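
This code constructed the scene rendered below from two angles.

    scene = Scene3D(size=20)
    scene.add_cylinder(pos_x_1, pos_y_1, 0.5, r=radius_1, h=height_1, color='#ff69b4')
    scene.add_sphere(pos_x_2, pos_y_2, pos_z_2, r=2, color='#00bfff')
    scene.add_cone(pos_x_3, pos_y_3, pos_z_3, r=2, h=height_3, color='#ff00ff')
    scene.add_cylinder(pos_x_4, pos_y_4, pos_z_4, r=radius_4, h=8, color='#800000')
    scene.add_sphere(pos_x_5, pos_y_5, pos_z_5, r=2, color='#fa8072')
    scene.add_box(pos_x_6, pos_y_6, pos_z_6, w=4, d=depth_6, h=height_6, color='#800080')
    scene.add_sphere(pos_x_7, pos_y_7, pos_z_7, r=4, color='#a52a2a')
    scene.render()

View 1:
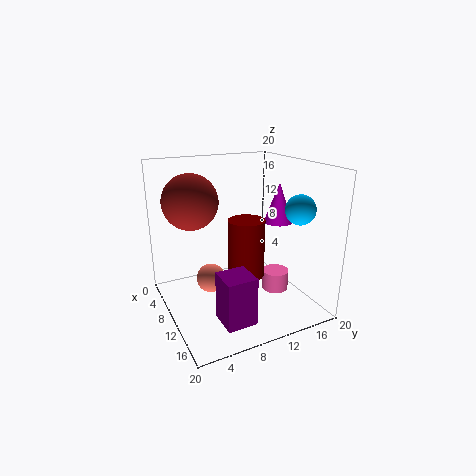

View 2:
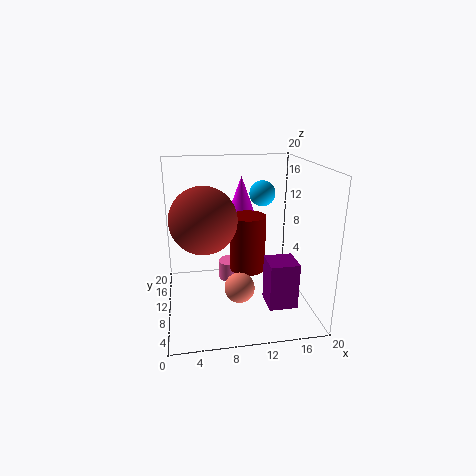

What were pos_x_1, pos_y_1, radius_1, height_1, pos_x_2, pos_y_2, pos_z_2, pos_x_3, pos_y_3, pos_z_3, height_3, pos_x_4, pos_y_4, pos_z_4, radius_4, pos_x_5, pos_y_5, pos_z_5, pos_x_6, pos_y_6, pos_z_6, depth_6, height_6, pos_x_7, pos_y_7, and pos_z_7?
pos_x_1 = 10, pos_y_1 = 16.5, radius_1 = 2, height_1 = 3, pos_x_2 = 15, pos_y_2 = 16.5, pos_z_2 = 14.5, pos_x_3 = 11.5, pos_y_3 = 15.5, pos_z_3 = 12, height_3 = 5.5, pos_x_4 = 11.5, pos_y_4 = 10.5, pos_z_4 = 5, radius_4 = 2.5, pos_x_5 = 9.5, pos_y_5 = 6, pos_z_5 = 4.5, pos_x_6 = 13.5, pos_y_6 = 5, pos_z_6 = 1, depth_6 = 4, height_6 = 6.5, pos_x_7 = 5, pos_y_7 = 5, pos_z_7 = 14.5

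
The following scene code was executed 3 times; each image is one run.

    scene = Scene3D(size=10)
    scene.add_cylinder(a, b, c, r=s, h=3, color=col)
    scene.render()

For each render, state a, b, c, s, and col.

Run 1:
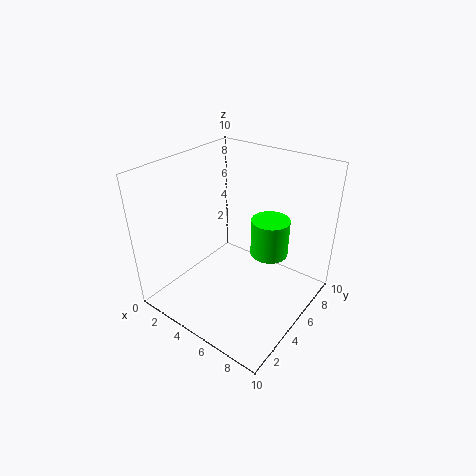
a = 5.5; b = 8.5; c = 2; s = 1.5; col = 'lime'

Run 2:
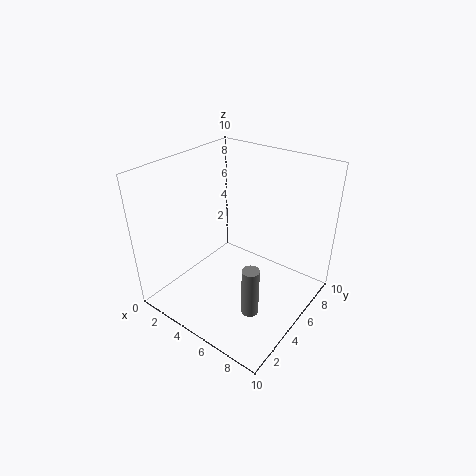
a = 8.5; b = 1.5; c = 3; s = 0.5; col = 'gray'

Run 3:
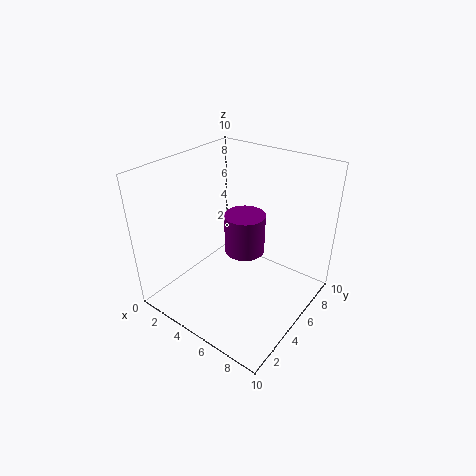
a = 4.5; b = 6.5; c = 3; s = 1.5; col = 'purple'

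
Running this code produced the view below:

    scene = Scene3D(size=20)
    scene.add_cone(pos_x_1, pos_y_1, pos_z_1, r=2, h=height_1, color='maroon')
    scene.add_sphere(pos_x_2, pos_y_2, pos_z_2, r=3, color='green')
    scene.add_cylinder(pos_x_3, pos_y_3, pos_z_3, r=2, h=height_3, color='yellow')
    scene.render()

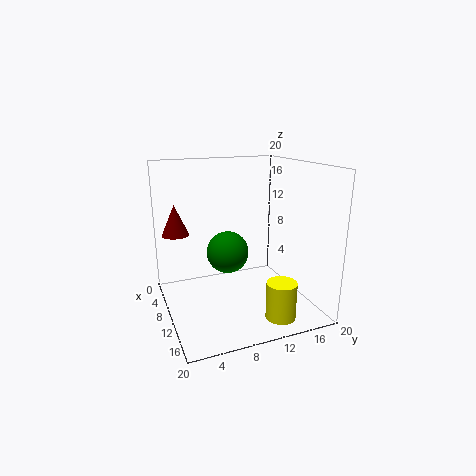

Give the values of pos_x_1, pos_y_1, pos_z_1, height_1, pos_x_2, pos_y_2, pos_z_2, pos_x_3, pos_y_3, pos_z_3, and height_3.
pos_x_1 = 4, pos_y_1 = 2.5, pos_z_1 = 9.5, height_1 = 4.5, pos_x_2 = 8.5, pos_y_2 = 9, pos_z_2 = 7.5, pos_x_3 = 16.5, pos_y_3 = 13.5, pos_z_3 = 0.5, height_3 = 5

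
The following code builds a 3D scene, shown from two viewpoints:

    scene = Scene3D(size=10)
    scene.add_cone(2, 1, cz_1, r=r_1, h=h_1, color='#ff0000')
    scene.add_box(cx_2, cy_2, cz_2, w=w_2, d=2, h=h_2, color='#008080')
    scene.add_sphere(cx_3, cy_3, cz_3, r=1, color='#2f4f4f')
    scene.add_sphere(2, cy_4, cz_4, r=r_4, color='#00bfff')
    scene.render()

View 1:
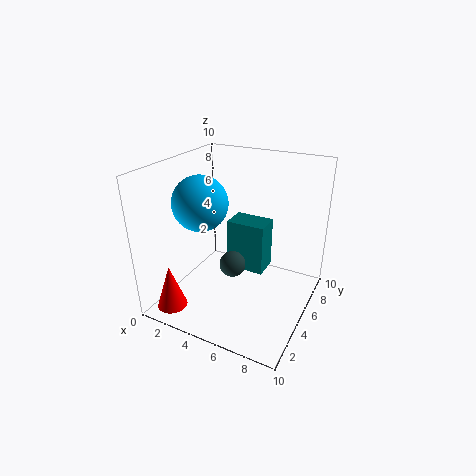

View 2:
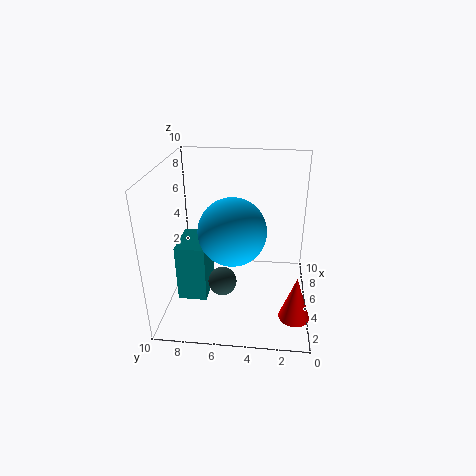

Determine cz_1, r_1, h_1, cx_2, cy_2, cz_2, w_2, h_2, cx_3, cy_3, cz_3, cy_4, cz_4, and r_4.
cz_1 = 1
r_1 = 1
h_1 = 3
cx_2 = 3
cy_2 = 7
cz_2 = 1
w_2 = 3
h_2 = 4
cx_3 = 4
cy_3 = 6
cz_3 = 2
cy_4 = 5
cz_4 = 7
r_4 = 2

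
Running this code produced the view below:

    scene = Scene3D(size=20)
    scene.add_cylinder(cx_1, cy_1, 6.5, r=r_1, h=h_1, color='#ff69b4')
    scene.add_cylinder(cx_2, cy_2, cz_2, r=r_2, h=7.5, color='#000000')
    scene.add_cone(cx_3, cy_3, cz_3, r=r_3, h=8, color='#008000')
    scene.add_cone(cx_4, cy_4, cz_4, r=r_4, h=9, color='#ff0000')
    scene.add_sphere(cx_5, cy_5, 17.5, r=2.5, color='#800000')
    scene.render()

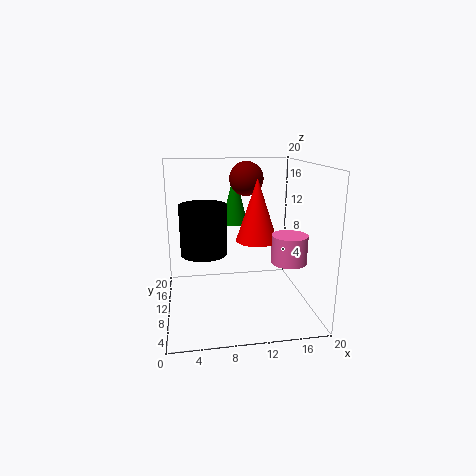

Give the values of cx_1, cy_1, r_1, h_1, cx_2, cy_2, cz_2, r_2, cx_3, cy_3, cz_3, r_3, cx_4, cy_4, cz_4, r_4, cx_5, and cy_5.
cx_1 = 17
cy_1 = 8.5
r_1 = 2.5
h_1 = 4
cx_2 = 5.5
cy_2 = 14
cz_2 = 6.5
r_2 = 3.5
cx_3 = 10.5
cy_3 = 16
cz_3 = 10.5
r_3 = 2
cx_4 = 13
cy_4 = 11.5
cz_4 = 9
r_4 = 3
cx_5 = 12
cy_5 = 14.5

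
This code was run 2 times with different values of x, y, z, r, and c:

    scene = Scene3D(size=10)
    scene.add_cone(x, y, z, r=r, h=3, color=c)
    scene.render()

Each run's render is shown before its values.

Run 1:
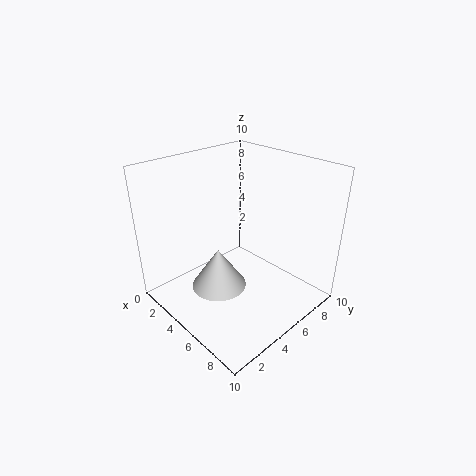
x = 4
y = 4
z = 1
r = 2
c = 'lightgray'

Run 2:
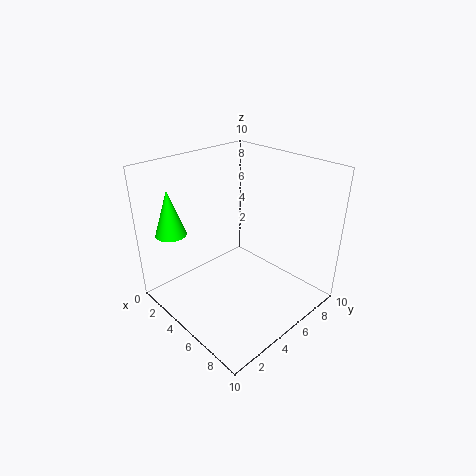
x = 3
y = 1
z = 6
r = 1
c = 'lime'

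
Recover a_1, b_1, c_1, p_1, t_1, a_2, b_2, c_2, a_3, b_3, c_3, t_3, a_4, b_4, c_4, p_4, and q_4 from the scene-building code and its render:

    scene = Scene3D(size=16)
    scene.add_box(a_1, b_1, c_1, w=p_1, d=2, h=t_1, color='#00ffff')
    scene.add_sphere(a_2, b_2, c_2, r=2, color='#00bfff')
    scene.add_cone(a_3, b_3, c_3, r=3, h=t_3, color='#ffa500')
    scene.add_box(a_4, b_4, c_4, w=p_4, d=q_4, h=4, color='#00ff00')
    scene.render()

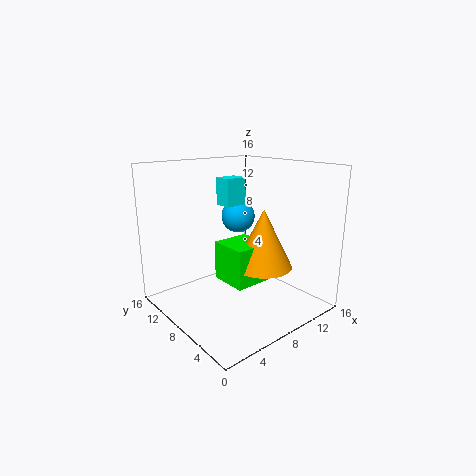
a_1 = 7
b_1 = 8.5
c_1 = 11.5
p_1 = 2.5
t_1 = 3
a_2 = 10.5
b_2 = 11
c_2 = 9.5
a_3 = 8
b_3 = 4
c_3 = 6
t_3 = 6
a_4 = 4.5
b_4 = 3.5
c_4 = 4.5
p_4 = 4
q_4 = 4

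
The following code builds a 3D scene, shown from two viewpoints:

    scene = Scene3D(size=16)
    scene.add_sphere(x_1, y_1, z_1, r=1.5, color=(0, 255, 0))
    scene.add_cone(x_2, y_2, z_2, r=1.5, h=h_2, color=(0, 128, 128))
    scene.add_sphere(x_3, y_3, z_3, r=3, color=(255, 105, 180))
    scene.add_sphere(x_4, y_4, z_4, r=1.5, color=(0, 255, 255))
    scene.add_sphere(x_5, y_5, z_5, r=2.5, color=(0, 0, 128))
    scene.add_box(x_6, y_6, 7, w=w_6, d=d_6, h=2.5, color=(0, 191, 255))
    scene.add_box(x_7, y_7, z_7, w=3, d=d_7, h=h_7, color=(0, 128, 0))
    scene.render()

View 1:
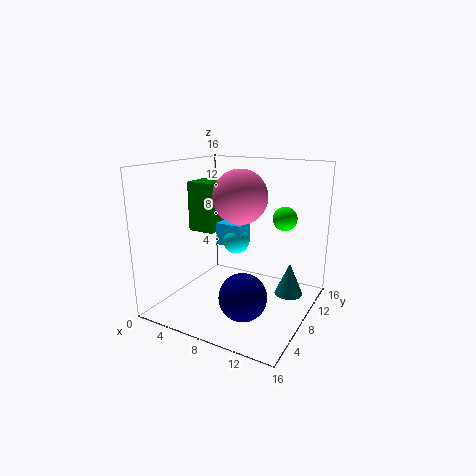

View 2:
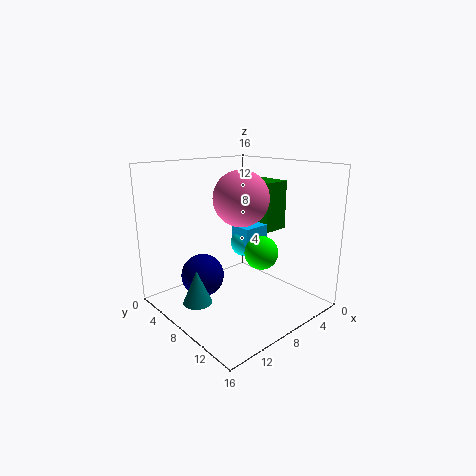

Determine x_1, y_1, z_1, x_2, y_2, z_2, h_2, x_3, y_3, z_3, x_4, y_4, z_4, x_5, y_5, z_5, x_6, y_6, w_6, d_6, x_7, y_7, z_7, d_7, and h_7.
x_1 = 11; y_1 = 14.5; z_1 = 9; x_2 = 14; y_2 = 8.5; z_2 = 2.5; h_2 = 3.5; x_3 = 8; y_3 = 8.5; z_3 = 12.5; x_4 = 7.5; y_4 = 8.5; z_4 = 7.5; x_5 = 10.5; y_5 = 4.5; z_5 = 3; x_6 = 5.5; y_6 = 7.5; w_6 = 3; d_6 = 2.5; x_7 = 2.5; y_7 = 6.5; z_7 = 8.5; d_7 = 3.5; h_7 = 5.5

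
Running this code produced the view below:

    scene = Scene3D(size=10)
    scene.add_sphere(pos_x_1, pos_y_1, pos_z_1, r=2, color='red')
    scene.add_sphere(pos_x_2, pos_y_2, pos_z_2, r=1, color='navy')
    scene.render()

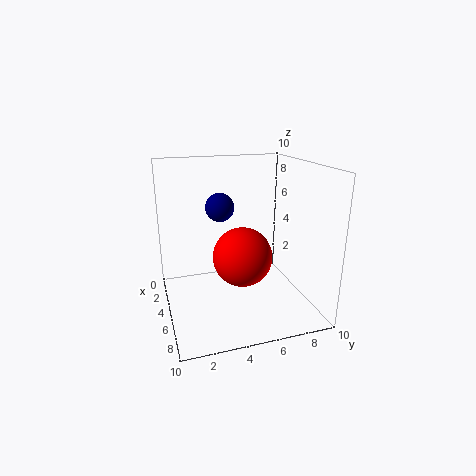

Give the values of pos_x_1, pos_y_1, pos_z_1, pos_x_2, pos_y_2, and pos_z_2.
pos_x_1 = 6, pos_y_1 = 5, pos_z_1 = 4, pos_x_2 = 4, pos_y_2 = 4, pos_z_2 = 7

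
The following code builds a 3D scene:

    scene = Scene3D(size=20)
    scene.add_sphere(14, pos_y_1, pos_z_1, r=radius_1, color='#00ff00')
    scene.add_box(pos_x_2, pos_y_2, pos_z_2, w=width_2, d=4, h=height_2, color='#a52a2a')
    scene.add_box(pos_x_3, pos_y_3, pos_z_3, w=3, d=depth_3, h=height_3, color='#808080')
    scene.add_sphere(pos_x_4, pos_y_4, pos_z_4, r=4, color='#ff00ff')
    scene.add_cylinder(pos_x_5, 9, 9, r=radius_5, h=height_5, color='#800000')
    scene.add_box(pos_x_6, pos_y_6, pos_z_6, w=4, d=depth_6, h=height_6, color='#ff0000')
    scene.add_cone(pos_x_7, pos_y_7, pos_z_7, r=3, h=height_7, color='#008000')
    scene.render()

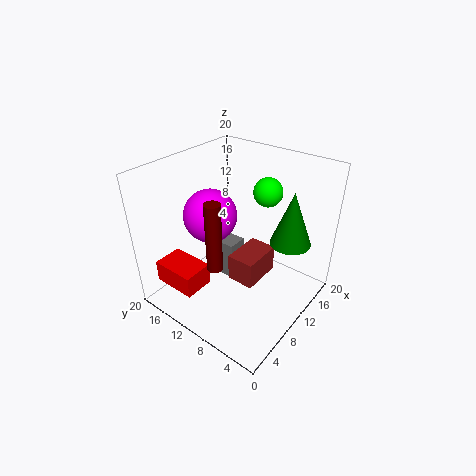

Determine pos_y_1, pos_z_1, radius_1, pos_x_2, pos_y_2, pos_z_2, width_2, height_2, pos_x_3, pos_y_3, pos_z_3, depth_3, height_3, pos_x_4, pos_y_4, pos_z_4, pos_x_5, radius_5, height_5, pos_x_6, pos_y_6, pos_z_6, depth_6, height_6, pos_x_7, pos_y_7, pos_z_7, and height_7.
pos_y_1 = 8
pos_z_1 = 16
radius_1 = 2
pos_x_2 = 9
pos_y_2 = 7
pos_z_2 = 3
width_2 = 6
height_2 = 4
pos_x_3 = 11
pos_y_3 = 12
pos_z_3 = 1
depth_3 = 4
height_3 = 6
pos_x_4 = 11
pos_y_4 = 16
pos_z_4 = 11
pos_x_5 = 4
radius_5 = 1
height_5 = 9
pos_x_6 = 1
pos_y_6 = 11
pos_z_6 = 5
depth_6 = 6
height_6 = 3
pos_x_7 = 16
pos_y_7 = 5
pos_z_7 = 8
height_7 = 8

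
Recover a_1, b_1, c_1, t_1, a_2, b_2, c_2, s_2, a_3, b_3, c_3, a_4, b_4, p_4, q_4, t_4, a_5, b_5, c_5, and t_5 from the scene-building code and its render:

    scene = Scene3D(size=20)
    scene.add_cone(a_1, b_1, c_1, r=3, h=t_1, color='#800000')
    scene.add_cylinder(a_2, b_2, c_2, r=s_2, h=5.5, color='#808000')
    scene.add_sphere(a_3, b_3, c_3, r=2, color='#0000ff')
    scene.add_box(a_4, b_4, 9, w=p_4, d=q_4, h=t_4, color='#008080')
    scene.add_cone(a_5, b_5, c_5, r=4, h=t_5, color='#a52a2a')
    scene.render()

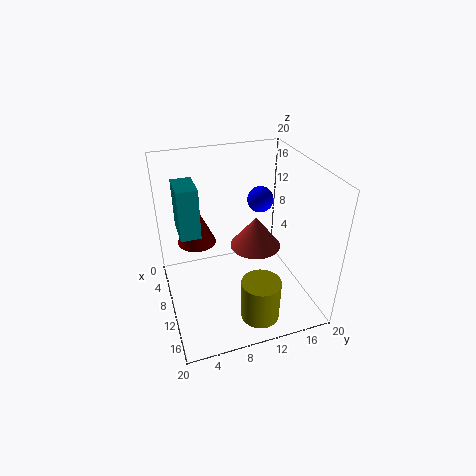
a_1 = 3
b_1 = 5.5
c_1 = 6
t_1 = 6.5
a_2 = 17.5
b_2 = 10.5
c_2 = 2.5
s_2 = 2.5
a_3 = 4.5
b_3 = 15.5
c_3 = 12.5
a_4 = 2
b_4 = 2.5
p_4 = 5
q_4 = 3
t_4 = 7.5
a_5 = 5.5
b_5 = 14.5
c_5 = 5
t_5 = 5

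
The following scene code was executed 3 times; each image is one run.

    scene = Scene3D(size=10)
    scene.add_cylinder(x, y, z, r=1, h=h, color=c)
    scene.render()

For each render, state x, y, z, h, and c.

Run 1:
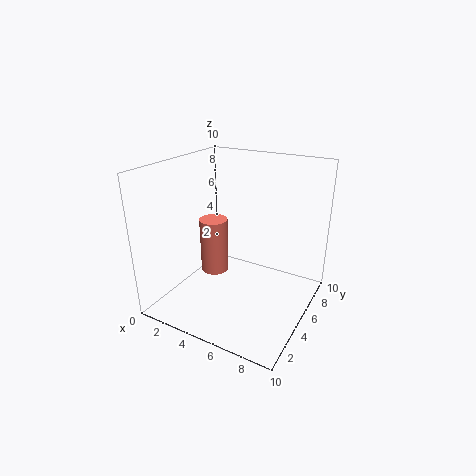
x = 3
y = 5
z = 2
h = 4
c = 'salmon'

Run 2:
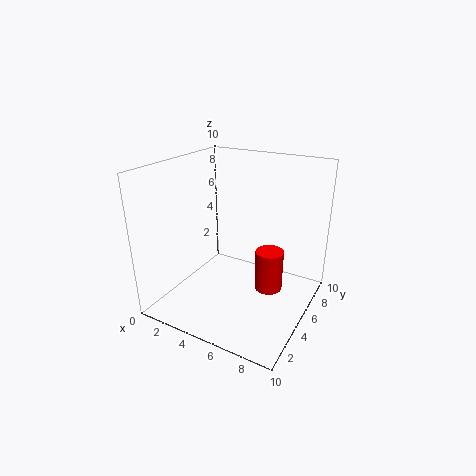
x = 7
y = 6
z = 1
h = 3
c = 'red'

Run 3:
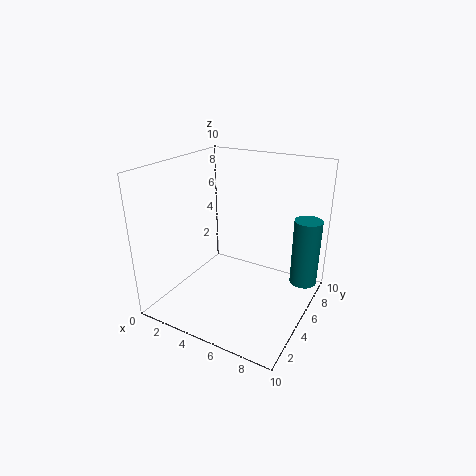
x = 9
y = 8
z = 1
h = 5
c = 'teal'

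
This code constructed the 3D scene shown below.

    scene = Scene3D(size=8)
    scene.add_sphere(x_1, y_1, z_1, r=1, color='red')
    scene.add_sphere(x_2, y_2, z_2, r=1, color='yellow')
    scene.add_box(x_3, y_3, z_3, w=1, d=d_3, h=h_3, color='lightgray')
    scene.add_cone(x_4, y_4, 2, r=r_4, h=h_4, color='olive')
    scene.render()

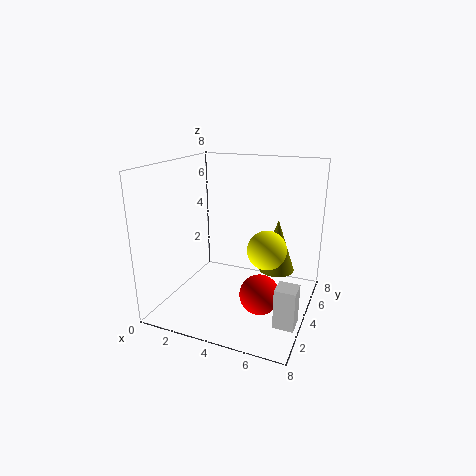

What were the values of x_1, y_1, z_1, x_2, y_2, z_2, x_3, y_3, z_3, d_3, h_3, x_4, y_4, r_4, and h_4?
x_1 = 6
y_1 = 2
z_1 = 2
x_2 = 6
y_2 = 3
z_2 = 4
x_3 = 7
y_3 = 1
z_3 = 1
d_3 = 1
h_3 = 2
x_4 = 6
y_4 = 5
r_4 = 1
h_4 = 3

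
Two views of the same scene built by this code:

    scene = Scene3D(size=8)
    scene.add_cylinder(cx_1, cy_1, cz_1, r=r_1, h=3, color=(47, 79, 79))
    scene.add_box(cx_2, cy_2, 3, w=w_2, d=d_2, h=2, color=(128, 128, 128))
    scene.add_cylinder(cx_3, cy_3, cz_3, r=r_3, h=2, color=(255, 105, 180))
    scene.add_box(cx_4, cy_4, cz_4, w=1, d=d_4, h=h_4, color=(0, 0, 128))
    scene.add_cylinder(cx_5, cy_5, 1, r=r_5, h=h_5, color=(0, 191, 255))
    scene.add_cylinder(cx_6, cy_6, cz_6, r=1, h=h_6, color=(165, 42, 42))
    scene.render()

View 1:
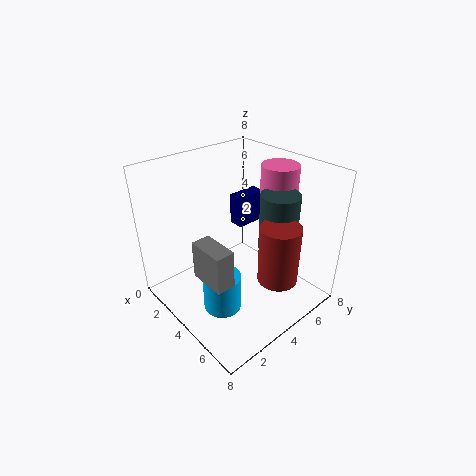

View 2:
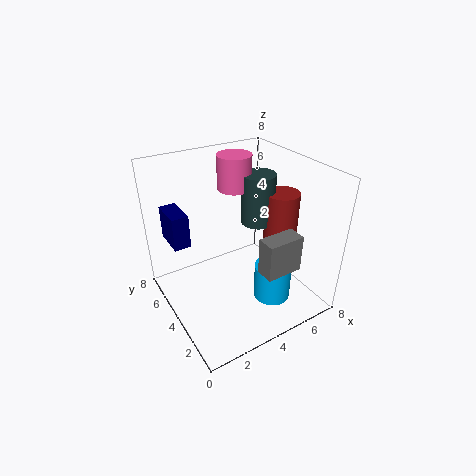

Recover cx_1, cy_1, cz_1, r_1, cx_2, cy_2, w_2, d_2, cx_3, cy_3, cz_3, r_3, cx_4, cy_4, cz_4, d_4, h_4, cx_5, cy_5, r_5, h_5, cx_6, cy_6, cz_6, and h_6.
cx_1 = 6; cy_1 = 5; cz_1 = 4; r_1 = 1; cx_2 = 4; cy_2 = 1; w_2 = 2; d_2 = 1; cx_3 = 5; cy_3 = 6; cz_3 = 6; r_3 = 1; cx_4 = 1; cy_4 = 6; cz_4 = 3; d_4 = 2; h_4 = 2; cx_5 = 5; cy_5 = 2; r_5 = 1; h_5 = 2; cx_6 = 7; cy_6 = 4; cz_6 = 3; h_6 = 3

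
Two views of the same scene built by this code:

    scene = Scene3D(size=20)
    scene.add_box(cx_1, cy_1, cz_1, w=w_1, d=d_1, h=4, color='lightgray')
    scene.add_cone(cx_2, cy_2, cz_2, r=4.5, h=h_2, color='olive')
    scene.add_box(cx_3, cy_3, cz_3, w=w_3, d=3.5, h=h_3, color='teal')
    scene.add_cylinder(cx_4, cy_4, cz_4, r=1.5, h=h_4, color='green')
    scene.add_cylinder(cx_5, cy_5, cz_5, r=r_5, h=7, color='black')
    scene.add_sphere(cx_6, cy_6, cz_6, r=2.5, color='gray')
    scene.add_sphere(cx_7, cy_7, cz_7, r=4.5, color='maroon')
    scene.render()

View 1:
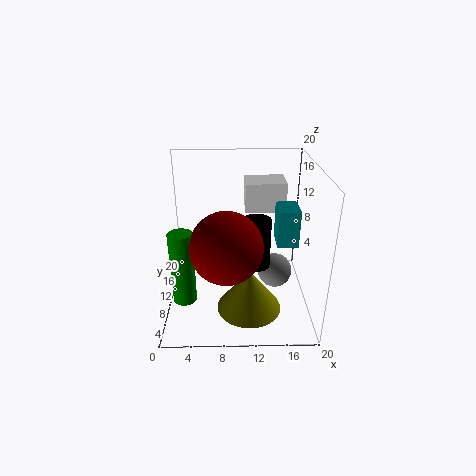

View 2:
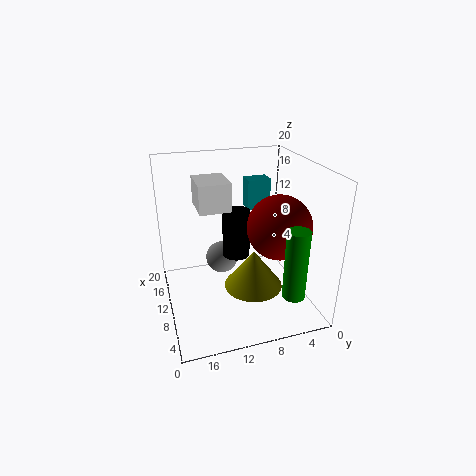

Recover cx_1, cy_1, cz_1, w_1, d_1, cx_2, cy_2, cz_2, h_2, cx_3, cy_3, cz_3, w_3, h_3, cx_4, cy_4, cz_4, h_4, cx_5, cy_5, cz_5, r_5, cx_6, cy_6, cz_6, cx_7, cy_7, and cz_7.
cx_1 = 11
cy_1 = 10.5
cz_1 = 13.5
w_1 = 5.5
d_1 = 4.5
cx_2 = 11.5
cy_2 = 7
cz_2 = 0.5
h_2 = 6
cx_3 = 14.5
cy_3 = 3.5
cz_3 = 12
w_3 = 2.5
h_3 = 4.5
cx_4 = 3
cy_4 = 4.5
cz_4 = 4
h_4 = 9.5
cx_5 = 12.5
cy_5 = 9.5
cz_5 = 6
r_5 = 2
cx_6 = 15.5
cy_6 = 11
cz_6 = 4
cx_7 = 8.5
cy_7 = 4.5
cz_7 = 11.5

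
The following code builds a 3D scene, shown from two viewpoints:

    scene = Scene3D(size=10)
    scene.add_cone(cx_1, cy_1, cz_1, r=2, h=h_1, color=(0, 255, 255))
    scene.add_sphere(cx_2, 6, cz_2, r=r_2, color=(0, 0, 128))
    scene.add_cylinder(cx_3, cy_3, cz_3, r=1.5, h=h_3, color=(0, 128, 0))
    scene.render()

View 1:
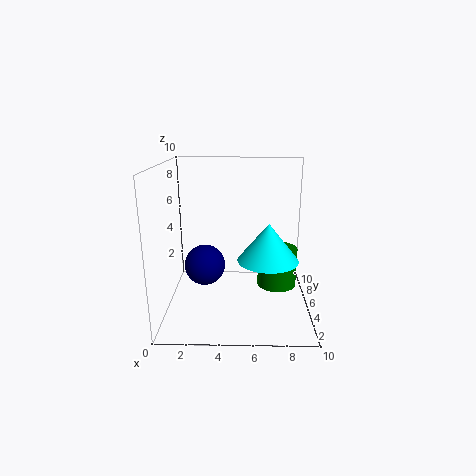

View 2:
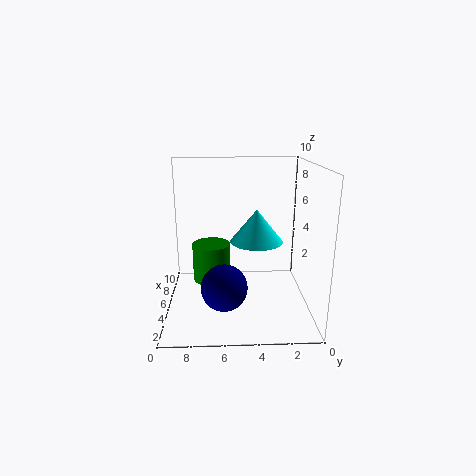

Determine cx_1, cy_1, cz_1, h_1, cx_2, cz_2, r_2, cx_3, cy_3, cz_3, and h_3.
cx_1 = 7
cy_1 = 3.5
cz_1 = 4
h_1 = 2.5
cx_2 = 2.5
cz_2 = 2.5
r_2 = 1.5
cx_3 = 8
cy_3 = 7
cz_3 = 0.5
h_3 = 3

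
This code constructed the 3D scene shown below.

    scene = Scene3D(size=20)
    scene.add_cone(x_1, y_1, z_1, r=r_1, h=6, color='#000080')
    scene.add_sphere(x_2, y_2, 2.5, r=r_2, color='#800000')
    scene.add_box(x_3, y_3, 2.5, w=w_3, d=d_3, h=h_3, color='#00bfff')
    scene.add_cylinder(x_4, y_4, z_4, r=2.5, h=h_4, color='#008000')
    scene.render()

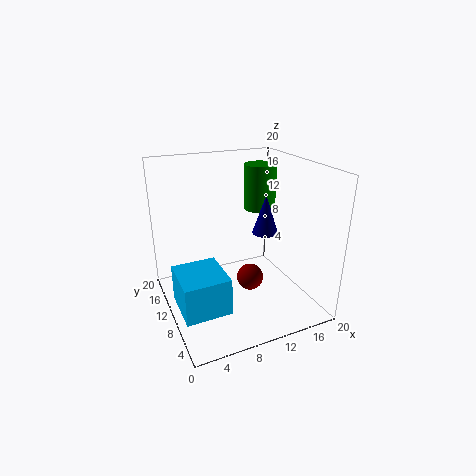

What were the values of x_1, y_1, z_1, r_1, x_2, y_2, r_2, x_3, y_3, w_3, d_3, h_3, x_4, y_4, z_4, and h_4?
x_1 = 16; y_1 = 13; z_1 = 8.5; r_1 = 2; x_2 = 12.5; y_2 = 11; r_2 = 2; x_3 = 0.5; y_3 = 4; w_3 = 6; d_3 = 6.5; h_3 = 5; x_4 = 16.5; y_4 = 16; z_4 = 11.5; h_4 = 7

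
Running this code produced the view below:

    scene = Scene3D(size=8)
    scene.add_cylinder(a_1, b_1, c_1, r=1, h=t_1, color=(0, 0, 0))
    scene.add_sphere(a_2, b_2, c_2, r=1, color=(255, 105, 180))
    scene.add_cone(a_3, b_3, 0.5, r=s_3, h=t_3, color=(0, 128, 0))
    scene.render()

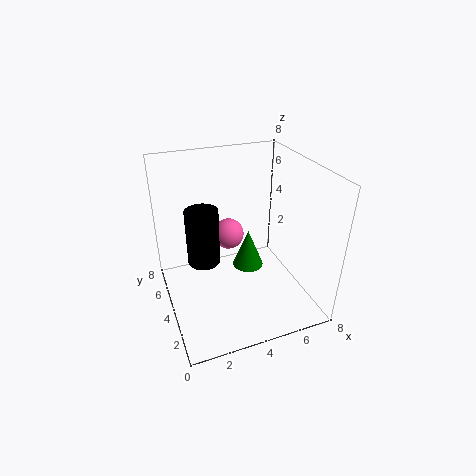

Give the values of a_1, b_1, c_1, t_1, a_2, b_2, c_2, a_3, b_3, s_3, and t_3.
a_1 = 2.5, b_1 = 6, c_1 = 1.5, t_1 = 3.5, a_2 = 4.5, b_2 = 7, c_2 = 2.5, a_3 = 5.5, b_3 = 6, s_3 = 1, t_3 = 2.5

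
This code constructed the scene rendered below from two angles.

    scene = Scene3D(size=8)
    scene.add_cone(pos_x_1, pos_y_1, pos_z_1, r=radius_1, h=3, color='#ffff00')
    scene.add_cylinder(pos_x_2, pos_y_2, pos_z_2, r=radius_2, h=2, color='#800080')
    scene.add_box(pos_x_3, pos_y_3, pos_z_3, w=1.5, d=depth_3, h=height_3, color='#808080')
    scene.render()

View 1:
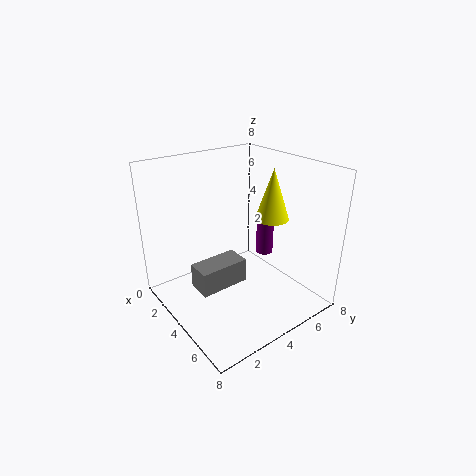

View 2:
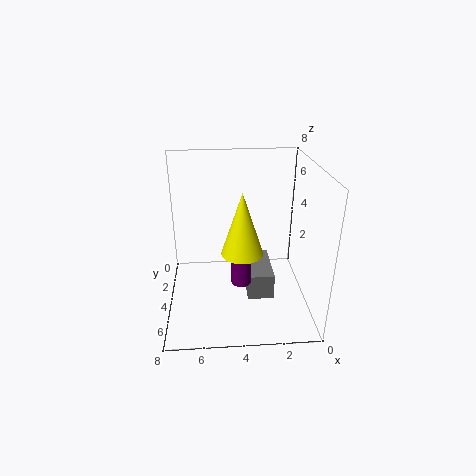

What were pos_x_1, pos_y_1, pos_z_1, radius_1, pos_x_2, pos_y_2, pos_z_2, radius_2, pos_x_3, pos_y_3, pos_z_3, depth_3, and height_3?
pos_x_1 = 4; pos_y_1 = 6.5; pos_z_1 = 4.5; radius_1 = 1; pos_x_2 = 4; pos_y_2 = 6; pos_z_2 = 2.5; radius_2 = 0.5; pos_x_3 = 2; pos_y_3 = 2; pos_z_3 = 0.5; depth_3 = 3; height_3 = 1.5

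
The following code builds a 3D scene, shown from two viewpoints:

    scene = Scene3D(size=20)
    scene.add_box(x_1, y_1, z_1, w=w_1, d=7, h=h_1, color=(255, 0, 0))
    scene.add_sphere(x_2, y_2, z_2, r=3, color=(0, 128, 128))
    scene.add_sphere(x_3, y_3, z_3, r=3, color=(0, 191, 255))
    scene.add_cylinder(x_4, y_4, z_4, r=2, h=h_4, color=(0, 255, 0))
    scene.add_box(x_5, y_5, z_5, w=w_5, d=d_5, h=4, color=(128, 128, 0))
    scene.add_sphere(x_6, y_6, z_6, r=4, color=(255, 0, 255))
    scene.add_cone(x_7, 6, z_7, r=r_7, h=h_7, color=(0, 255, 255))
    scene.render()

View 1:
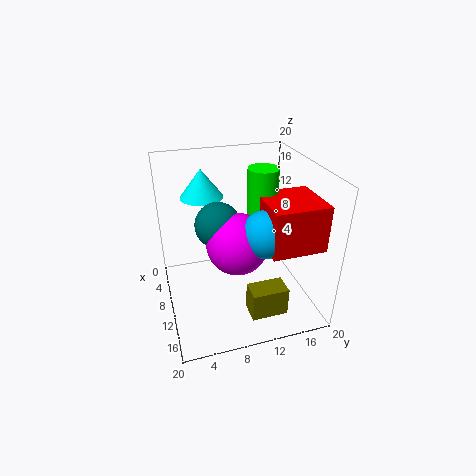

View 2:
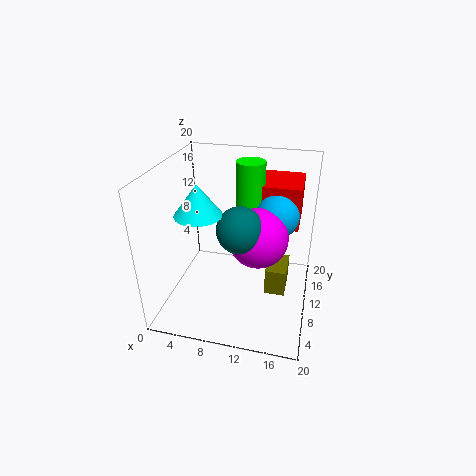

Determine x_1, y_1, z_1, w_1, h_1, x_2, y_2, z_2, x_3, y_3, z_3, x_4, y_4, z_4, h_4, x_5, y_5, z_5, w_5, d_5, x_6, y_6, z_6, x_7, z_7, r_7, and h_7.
x_1 = 11, y_1 = 12, z_1 = 11, w_1 = 7, h_1 = 6, x_2 = 11, y_2 = 7, z_2 = 13, x_3 = 15, y_3 = 12, z_3 = 13, x_4 = 11, y_4 = 13, z_4 = 12, h_4 = 8, x_5 = 14, y_5 = 10, z_5 = 1, w_5 = 3, d_5 = 5, x_6 = 13, y_6 = 9, z_6 = 11, x_7 = 6, z_7 = 15, r_7 = 3, h_7 = 4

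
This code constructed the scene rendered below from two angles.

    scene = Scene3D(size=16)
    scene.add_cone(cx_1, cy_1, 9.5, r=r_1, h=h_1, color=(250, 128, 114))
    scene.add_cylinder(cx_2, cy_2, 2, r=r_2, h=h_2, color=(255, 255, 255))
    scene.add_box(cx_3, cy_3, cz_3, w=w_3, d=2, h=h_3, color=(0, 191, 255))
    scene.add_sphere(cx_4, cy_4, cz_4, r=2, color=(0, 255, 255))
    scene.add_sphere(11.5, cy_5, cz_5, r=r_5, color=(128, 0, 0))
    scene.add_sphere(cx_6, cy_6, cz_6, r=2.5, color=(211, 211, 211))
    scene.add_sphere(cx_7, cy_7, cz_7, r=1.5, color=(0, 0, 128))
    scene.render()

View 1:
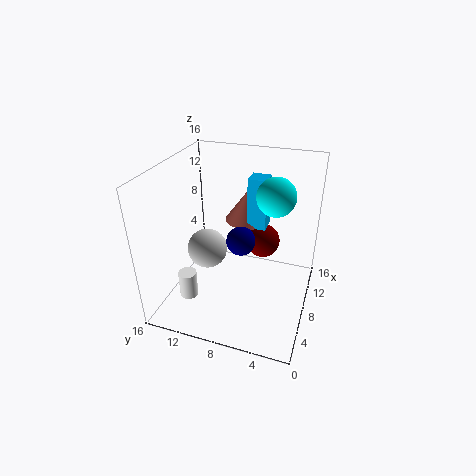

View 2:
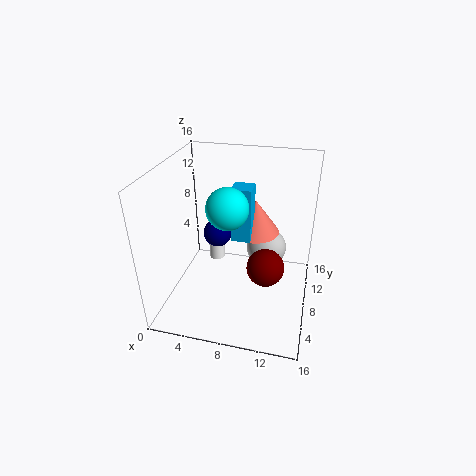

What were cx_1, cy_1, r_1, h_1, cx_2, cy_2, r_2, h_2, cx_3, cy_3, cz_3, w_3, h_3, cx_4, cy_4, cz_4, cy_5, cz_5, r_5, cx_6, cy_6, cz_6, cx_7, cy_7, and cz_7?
cx_1 = 10; cy_1 = 7.5; r_1 = 2.5; h_1 = 3.5; cx_2 = 4; cy_2 = 12.5; r_2 = 1; h_2 = 3; cx_3 = 8; cy_3 = 5; cz_3 = 9.5; w_3 = 2; h_3 = 5.5; cx_4 = 8; cy_4 = 4; cz_4 = 13.5; cy_5 = 6; cz_5 = 6; r_5 = 2; cx_6 = 10.5; cy_6 = 13; cz_6 = 4; cx_7 = 6; cy_7 = 7; cz_7 = 9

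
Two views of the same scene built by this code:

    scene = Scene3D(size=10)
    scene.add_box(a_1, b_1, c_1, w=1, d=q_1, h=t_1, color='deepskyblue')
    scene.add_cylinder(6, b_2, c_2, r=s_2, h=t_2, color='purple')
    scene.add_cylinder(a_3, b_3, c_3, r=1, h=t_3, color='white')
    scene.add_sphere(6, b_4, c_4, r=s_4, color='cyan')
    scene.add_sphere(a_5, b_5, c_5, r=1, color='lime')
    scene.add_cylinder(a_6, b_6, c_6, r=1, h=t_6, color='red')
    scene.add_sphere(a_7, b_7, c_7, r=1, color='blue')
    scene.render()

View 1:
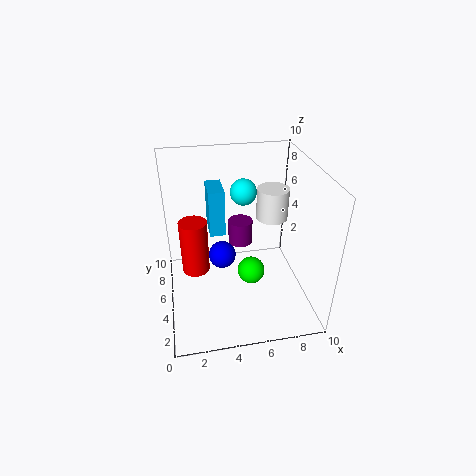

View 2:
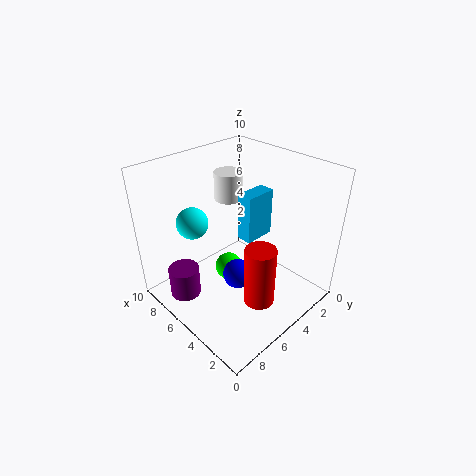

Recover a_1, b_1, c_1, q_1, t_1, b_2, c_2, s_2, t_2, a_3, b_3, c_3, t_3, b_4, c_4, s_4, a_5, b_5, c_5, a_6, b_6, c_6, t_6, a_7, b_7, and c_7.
a_1 = 3
b_1 = 4
c_1 = 6
q_1 = 2
t_1 = 3
b_2 = 9
c_2 = 2
s_2 = 1
t_2 = 2
a_3 = 7
b_3 = 4
c_3 = 7
t_3 = 2
b_4 = 8
c_4 = 7
s_4 = 1
a_5 = 6
b_5 = 5
c_5 = 2
a_6 = 2
b_6 = 6
c_6 = 2
t_6 = 4
a_7 = 4
b_7 = 6
c_7 = 3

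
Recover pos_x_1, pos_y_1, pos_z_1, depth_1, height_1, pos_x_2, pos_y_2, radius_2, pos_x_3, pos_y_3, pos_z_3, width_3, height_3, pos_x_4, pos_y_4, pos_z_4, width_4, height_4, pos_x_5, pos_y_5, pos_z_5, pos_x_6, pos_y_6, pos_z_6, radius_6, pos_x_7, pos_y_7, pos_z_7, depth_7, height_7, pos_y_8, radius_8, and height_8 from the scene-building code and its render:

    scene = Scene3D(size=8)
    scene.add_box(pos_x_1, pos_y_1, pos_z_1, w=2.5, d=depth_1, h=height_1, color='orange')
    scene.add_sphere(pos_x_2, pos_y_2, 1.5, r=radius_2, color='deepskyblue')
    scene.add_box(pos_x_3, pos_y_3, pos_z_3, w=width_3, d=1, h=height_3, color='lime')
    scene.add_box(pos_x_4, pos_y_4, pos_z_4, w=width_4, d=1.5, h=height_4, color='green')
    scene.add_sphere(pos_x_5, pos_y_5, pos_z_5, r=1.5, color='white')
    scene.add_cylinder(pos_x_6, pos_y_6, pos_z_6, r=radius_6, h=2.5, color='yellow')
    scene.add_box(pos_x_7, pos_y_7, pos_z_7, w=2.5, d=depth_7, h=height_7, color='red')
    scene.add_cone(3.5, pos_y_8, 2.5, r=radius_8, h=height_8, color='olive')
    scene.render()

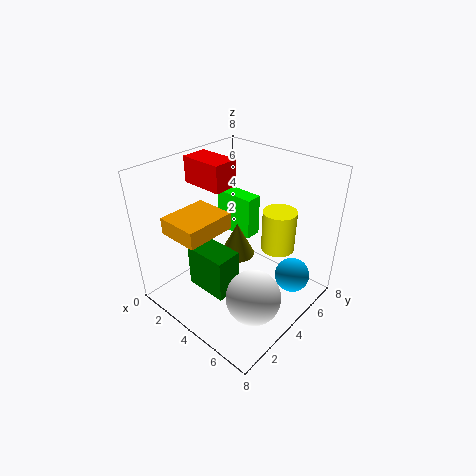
pos_x_1 = 0.5
pos_y_1 = 1.5
pos_z_1 = 4
depth_1 = 3
height_1 = 1
pos_x_2 = 6.5
pos_y_2 = 6
radius_2 = 1
pos_x_3 = 1
pos_y_3 = 5.5
pos_z_3 = 3
width_3 = 2.5
height_3 = 2.5
pos_x_4 = 2
pos_y_4 = 2
pos_z_4 = 1
width_4 = 2.5
height_4 = 2.5
pos_x_5 = 6
pos_y_5 = 3
pos_z_5 = 1.5
pos_x_6 = 5
pos_y_6 = 6.5
pos_z_6 = 2.5
radius_6 = 1
pos_x_7 = 0.5
pos_y_7 = 3.5
pos_z_7 = 6.5
depth_7 = 1.5
height_7 = 1.5
pos_y_8 = 4.5
radius_8 = 1
height_8 = 2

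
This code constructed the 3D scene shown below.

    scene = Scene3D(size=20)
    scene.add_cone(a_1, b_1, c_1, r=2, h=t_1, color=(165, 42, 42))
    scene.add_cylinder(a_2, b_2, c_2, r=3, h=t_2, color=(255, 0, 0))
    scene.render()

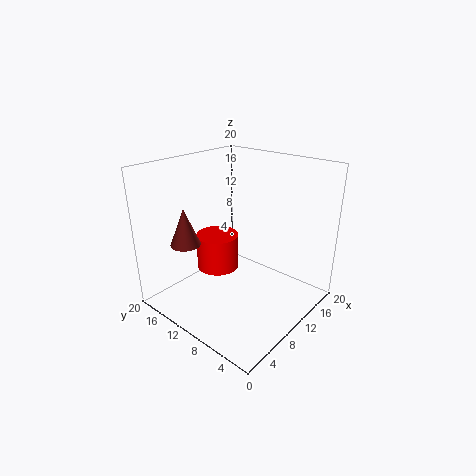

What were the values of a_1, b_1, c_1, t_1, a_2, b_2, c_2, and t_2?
a_1 = 4; b_1 = 14; c_1 = 10; t_1 = 5; a_2 = 9; b_2 = 13; c_2 = 5; t_2 = 5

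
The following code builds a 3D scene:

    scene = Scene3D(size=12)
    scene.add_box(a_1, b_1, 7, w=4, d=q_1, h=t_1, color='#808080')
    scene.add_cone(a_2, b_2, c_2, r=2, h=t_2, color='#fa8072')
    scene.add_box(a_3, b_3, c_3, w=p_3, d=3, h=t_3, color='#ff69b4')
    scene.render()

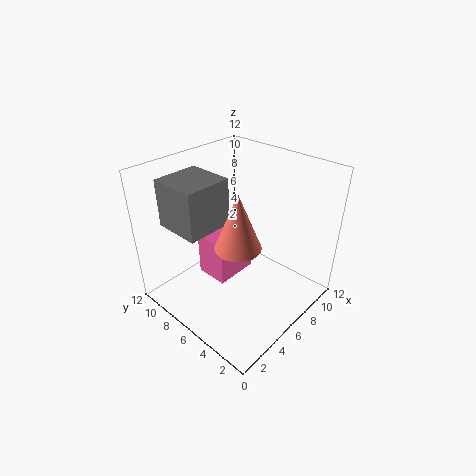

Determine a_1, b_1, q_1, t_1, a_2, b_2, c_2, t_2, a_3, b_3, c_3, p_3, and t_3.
a_1 = 2, b_1 = 7, q_1 = 4, t_1 = 4, a_2 = 6, b_2 = 6, c_2 = 5, t_2 = 5, a_3 = 5, b_3 = 7, c_3 = 1, p_3 = 4, t_3 = 4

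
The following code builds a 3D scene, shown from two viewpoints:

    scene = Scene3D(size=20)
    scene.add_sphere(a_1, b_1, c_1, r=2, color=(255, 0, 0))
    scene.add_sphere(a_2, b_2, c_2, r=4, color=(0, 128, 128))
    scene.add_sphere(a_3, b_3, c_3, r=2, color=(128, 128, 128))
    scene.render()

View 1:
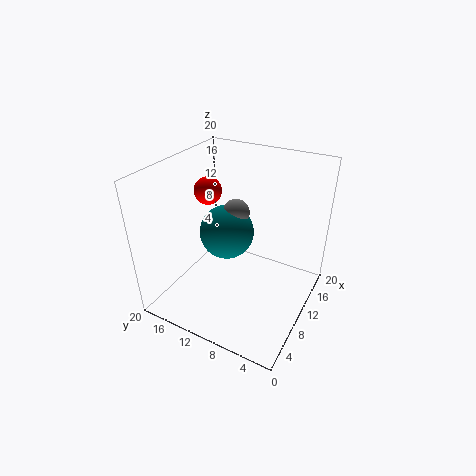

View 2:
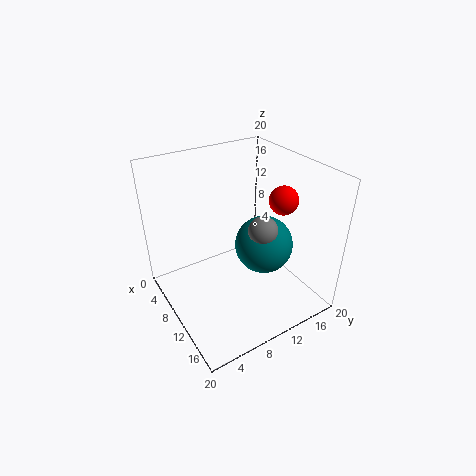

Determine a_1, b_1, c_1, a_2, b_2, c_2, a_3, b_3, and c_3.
a_1 = 12; b_1 = 16; c_1 = 15; a_2 = 12; b_2 = 13; c_2 = 9; a_3 = 13; b_3 = 12; c_3 = 12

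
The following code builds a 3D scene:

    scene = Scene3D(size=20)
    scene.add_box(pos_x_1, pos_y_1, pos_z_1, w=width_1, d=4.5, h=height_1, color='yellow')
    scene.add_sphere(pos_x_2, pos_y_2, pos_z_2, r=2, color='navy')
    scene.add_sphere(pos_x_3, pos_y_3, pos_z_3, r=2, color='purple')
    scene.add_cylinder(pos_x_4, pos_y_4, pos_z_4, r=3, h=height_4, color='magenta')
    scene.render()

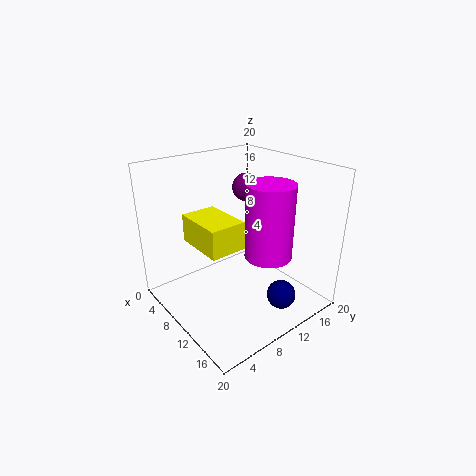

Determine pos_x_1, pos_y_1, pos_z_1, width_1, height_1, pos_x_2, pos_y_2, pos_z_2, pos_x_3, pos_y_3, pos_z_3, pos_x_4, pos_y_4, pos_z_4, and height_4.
pos_x_1 = 8.5; pos_y_1 = 2.5; pos_z_1 = 11.5; width_1 = 6.5; height_1 = 3.5; pos_x_2 = 16; pos_y_2 = 13; pos_z_2 = 2.5; pos_x_3 = 7.5; pos_y_3 = 13.5; pos_z_3 = 16; pos_x_4 = 15.5; pos_y_4 = 10.5; pos_z_4 = 9.5; height_4 = 9.5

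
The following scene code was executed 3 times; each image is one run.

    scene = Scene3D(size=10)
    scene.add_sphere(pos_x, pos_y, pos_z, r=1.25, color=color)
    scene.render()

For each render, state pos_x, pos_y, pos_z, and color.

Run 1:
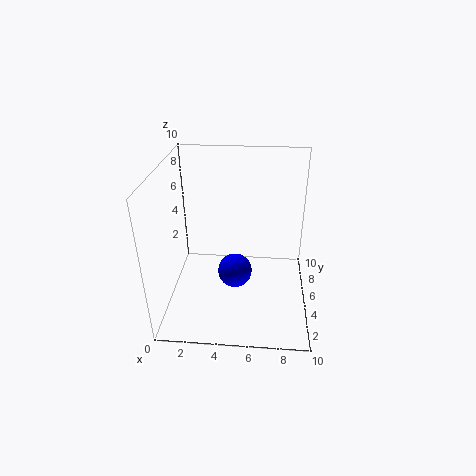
pos_x = 4.75
pos_y = 5.25
pos_z = 2
color = 'blue'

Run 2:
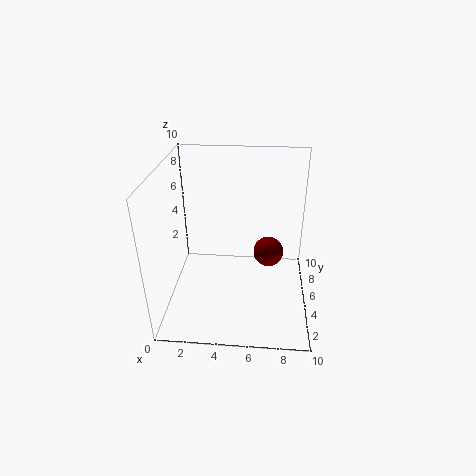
pos_x = 7.25
pos_y = 8.75
pos_z = 1.5
color = 'maroon'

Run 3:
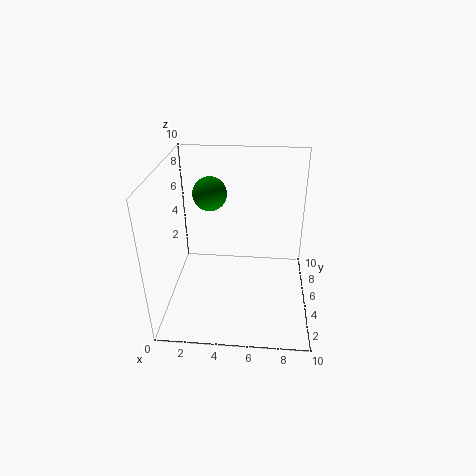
pos_x = 2.75
pos_y = 7.25
pos_z = 7.25
color = 'green'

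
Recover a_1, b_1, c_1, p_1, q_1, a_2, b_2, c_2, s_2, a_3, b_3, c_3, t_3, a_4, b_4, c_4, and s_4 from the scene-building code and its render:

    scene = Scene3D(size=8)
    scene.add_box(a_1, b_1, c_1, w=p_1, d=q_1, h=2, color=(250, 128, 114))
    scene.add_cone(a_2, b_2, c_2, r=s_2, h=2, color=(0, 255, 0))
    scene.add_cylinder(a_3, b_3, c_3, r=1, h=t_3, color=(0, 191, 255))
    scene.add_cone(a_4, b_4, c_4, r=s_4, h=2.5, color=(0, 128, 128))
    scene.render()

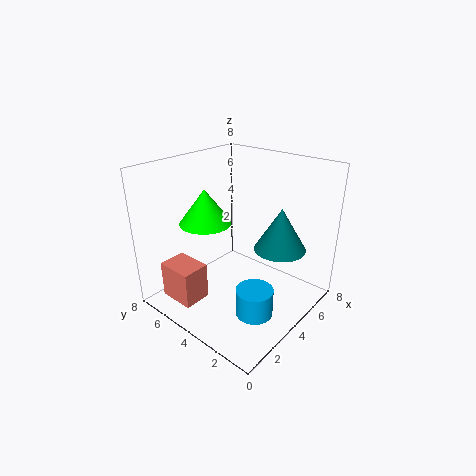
a_1 = 0.5; b_1 = 4.5; c_1 = 1; p_1 = 1.5; q_1 = 2; a_2 = 3.5; b_2 = 6; c_2 = 4.5; s_2 = 1.5; a_3 = 3; b_3 = 2; c_3 = 0.5; t_3 = 1.5; a_4 = 6; b_4 = 2.5; c_4 = 3; s_4 = 1.5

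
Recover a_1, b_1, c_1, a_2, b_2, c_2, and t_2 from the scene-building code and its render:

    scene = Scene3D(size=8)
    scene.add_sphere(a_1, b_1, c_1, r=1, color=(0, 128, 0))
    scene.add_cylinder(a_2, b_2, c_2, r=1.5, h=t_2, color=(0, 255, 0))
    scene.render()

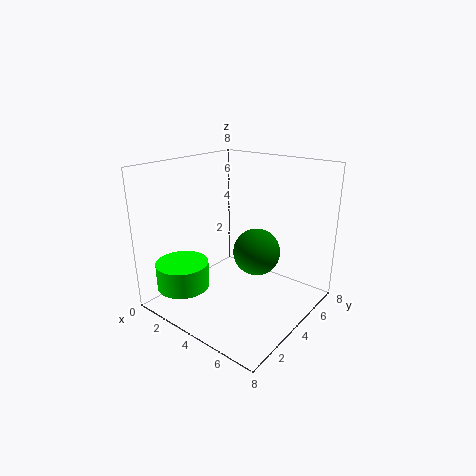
a_1 = 7
b_1 = 1.5
c_1 = 5
a_2 = 1.5
b_2 = 2
c_2 = 1
t_2 = 1.5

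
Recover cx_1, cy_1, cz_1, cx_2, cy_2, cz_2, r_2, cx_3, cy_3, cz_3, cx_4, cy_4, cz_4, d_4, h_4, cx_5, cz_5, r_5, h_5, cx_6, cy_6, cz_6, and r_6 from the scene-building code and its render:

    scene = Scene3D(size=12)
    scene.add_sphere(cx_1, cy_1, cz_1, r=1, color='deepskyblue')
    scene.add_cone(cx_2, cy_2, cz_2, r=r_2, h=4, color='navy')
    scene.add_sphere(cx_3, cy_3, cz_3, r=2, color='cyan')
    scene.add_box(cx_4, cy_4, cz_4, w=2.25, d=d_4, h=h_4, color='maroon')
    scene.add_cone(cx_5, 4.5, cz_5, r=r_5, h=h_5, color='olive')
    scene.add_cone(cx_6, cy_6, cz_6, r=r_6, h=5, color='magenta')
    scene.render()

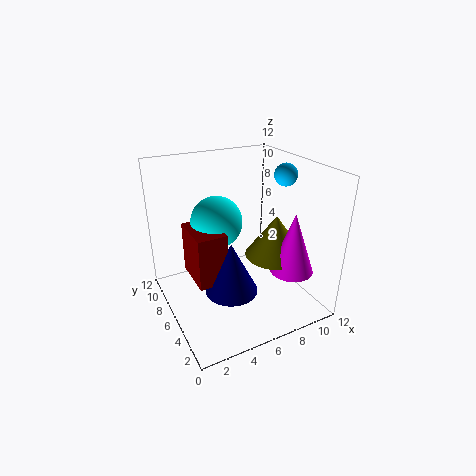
cx_1 = 11, cy_1 = 6.75, cz_1 = 10.5, cx_2 = 4, cy_2 = 3.25, cz_2 = 3.25, r_2 = 2, cx_3 = 4, cy_3 = 5.75, cz_3 = 8, cx_4 = 1.5, cy_4 = 3.25, cz_4 = 4, d_4 = 3.5, h_4 = 4, cx_5 = 8.75, cz_5 = 4.5, r_5 = 2.5, h_5 = 3.5, cx_6 = 9.25, cy_6 = 2.75, cz_6 = 3.75, r_6 = 1.75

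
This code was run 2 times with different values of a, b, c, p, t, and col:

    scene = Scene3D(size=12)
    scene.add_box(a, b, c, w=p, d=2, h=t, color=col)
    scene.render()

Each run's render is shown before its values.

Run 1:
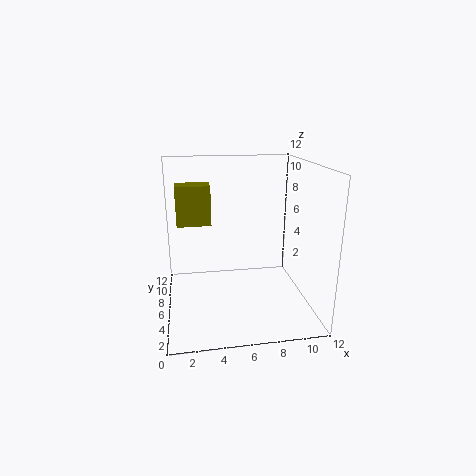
a = 1; b = 8; c = 6.5; p = 3; t = 3.5; col = 'olive'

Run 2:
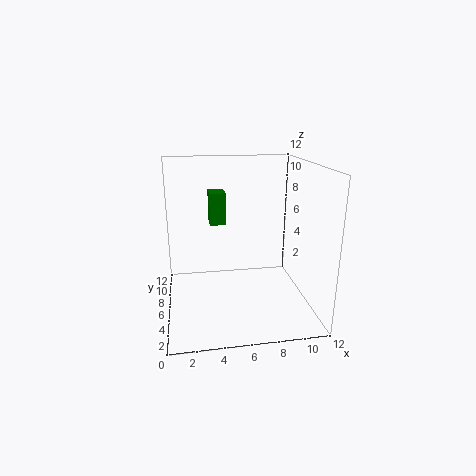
a = 4; b = 9.5; c = 6; p = 1.5; t = 3; col = 'green'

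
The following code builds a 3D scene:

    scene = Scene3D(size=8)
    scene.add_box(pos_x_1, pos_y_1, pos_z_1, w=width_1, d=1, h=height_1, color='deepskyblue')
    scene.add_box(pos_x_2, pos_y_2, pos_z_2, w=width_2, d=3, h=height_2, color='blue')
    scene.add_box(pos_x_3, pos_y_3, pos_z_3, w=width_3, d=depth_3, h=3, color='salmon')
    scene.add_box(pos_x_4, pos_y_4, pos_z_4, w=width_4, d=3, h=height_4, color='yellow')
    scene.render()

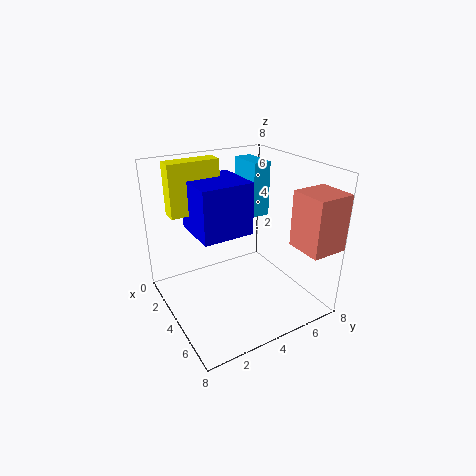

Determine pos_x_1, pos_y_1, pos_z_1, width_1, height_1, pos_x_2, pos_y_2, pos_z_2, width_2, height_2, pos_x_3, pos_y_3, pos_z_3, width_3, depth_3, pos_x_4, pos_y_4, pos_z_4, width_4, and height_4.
pos_x_1 = 2; pos_y_1 = 5; pos_z_1 = 5; width_1 = 2; height_1 = 3; pos_x_2 = 1; pos_y_2 = 2; pos_z_2 = 4; width_2 = 3; height_2 = 3; pos_x_3 = 6; pos_y_3 = 6; pos_z_3 = 4; width_3 = 2; depth_3 = 2; pos_x_4 = 1; pos_y_4 = 1; pos_z_4 = 5; width_4 = 1; height_4 = 3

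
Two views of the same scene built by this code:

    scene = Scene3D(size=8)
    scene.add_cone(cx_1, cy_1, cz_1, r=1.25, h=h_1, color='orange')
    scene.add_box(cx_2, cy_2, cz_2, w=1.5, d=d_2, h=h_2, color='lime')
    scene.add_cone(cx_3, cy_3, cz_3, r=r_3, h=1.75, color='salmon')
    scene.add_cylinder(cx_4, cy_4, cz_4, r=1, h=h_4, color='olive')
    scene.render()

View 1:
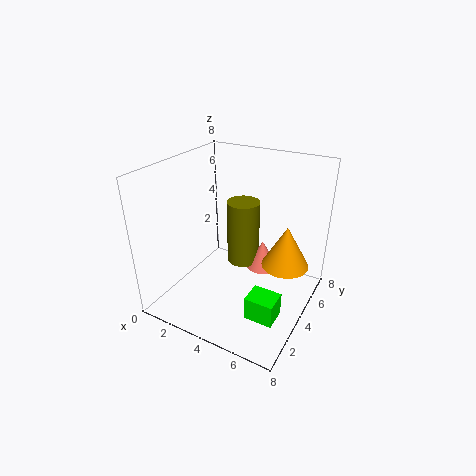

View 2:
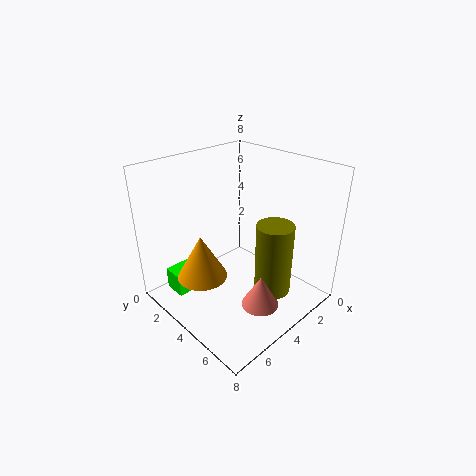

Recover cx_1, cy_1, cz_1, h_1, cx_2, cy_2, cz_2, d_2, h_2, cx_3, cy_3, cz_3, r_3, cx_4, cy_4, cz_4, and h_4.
cx_1 = 6.75
cy_1 = 4.25
cz_1 = 3
h_1 = 2.25
cx_2 = 5.75
cy_2 = 1.5
cz_2 = 1
d_2 = 1.25
h_2 = 1.25
cx_3 = 4.5
cy_3 = 6.25
cz_3 = 1
r_3 = 1
cx_4 = 3.25
cy_4 = 6
cz_4 = 1.25
h_4 = 4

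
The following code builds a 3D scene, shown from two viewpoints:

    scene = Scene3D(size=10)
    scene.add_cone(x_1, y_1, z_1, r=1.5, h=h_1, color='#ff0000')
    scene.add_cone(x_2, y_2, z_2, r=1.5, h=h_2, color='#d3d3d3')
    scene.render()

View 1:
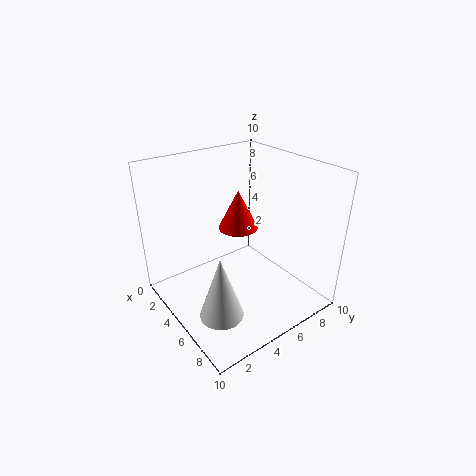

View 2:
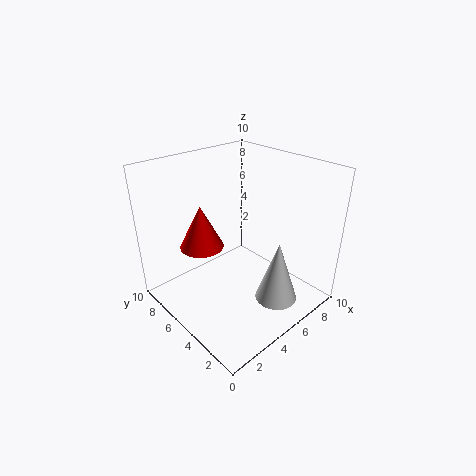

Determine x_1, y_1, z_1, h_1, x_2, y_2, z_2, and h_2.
x_1 = 3
y_1 = 6.5
z_1 = 4.5
h_1 = 3
x_2 = 6.5
y_2 = 2.5
z_2 = 0.5
h_2 = 4.5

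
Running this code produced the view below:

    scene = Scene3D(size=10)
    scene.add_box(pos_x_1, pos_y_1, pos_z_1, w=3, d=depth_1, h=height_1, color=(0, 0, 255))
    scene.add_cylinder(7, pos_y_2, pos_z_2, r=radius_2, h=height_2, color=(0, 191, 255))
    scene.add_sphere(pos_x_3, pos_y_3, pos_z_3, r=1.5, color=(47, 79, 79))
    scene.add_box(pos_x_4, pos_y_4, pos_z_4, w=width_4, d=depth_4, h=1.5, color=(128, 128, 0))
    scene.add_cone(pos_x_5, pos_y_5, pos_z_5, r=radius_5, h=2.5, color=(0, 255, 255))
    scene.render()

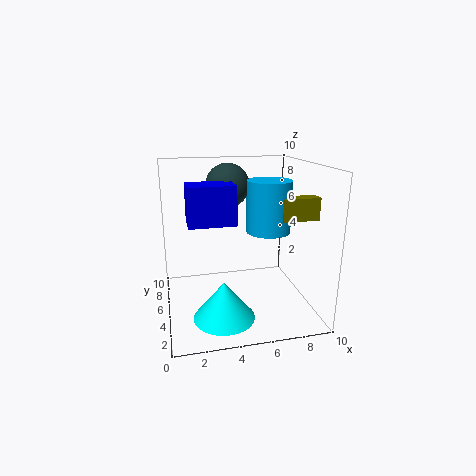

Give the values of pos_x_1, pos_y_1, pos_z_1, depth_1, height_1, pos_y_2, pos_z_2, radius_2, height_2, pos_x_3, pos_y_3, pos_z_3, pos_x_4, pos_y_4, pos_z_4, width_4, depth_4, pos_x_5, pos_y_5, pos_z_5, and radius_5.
pos_x_1 = 1.5; pos_y_1 = 3; pos_z_1 = 6.5; depth_1 = 2; height_1 = 2.5; pos_y_2 = 4.5; pos_z_2 = 5.5; radius_2 = 1.5; height_2 = 3.5; pos_x_3 = 4.5; pos_y_3 = 6; pos_z_3 = 8.5; pos_x_4 = 7.5; pos_y_4 = 3; pos_z_4 = 6.5; width_4 = 2.5; depth_4 = 1; pos_x_5 = 3.5; pos_y_5 = 2.5; pos_z_5 = 0.5; radius_5 = 2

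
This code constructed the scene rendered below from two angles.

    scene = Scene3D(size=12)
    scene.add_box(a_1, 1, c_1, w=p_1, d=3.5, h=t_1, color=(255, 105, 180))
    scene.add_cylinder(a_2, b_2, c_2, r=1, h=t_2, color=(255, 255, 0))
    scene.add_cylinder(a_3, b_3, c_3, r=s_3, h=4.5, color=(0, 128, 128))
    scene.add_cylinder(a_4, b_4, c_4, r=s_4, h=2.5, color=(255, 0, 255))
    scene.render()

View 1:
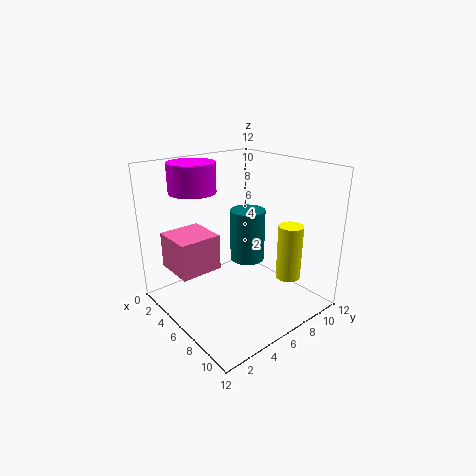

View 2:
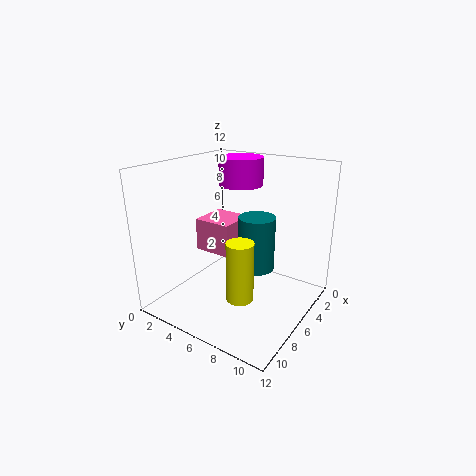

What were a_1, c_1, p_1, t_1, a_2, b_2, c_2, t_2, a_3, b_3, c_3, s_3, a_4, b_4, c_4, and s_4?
a_1 = 2
c_1 = 3.5
p_1 = 3.5
t_1 = 3
a_2 = 9.5
b_2 = 8.5
c_2 = 3
t_2 = 4.5
a_3 = 5.5
b_3 = 7.5
c_3 = 3.5
s_3 = 1.5
a_4 = 2.5
b_4 = 4
c_4 = 9.5
s_4 = 2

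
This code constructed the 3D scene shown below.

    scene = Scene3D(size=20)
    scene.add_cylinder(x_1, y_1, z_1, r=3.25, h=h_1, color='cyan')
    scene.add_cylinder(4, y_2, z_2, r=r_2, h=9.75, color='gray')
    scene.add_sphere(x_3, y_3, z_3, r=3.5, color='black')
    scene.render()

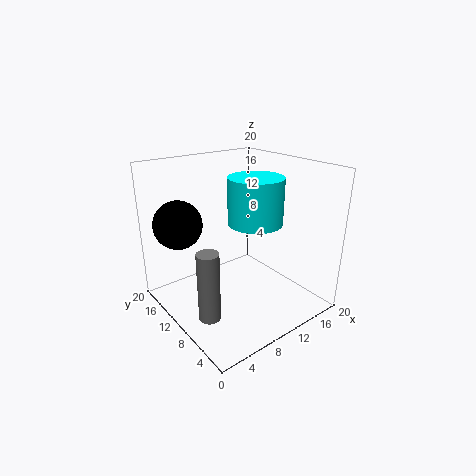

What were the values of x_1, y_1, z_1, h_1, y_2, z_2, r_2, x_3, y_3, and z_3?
x_1 = 8.5, y_1 = 4.75, z_1 = 14.25, h_1 = 5.5, y_2 = 8.5, z_2 = 0.25, r_2 = 1.5, x_3 = 4.25, y_3 = 16.5, z_3 = 11.25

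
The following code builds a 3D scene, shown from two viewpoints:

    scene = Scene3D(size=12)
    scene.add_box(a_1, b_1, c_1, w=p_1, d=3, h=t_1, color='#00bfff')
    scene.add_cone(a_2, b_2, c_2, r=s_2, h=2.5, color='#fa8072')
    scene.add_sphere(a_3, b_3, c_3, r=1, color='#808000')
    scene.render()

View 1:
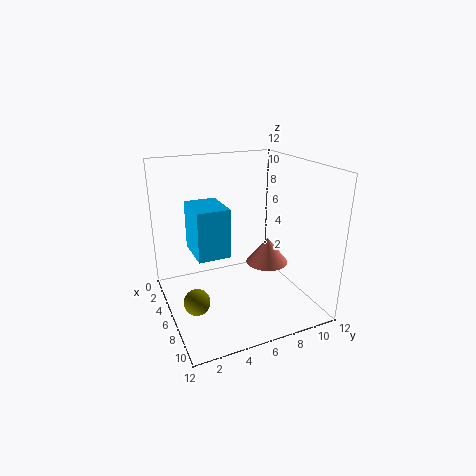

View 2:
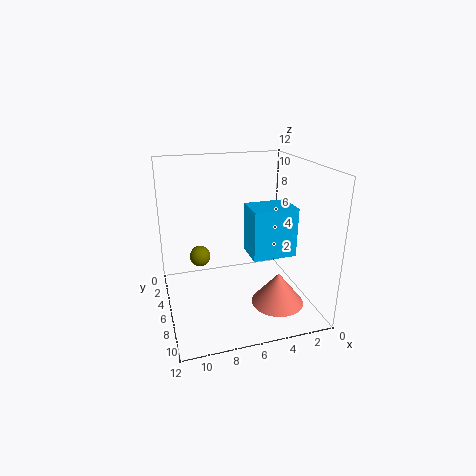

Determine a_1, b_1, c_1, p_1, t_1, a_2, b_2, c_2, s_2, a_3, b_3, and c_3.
a_1 = 0.5, b_1 = 3, c_1 = 3.5, p_1 = 4, t_1 = 4.5, a_2 = 4, b_2 = 10, c_2 = 2, s_2 = 2, a_3 = 8.5, b_3 = 1.5, c_3 = 2.5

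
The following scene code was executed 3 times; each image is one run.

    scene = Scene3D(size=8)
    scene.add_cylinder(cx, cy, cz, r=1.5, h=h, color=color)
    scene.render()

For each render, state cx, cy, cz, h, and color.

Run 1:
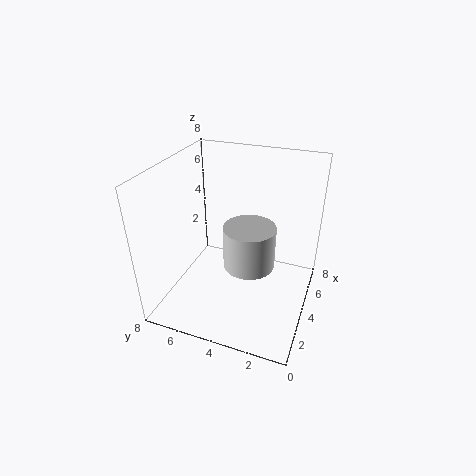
cx = 4.5, cy = 3.5, cz = 2, h = 2.5, color = 'lightgray'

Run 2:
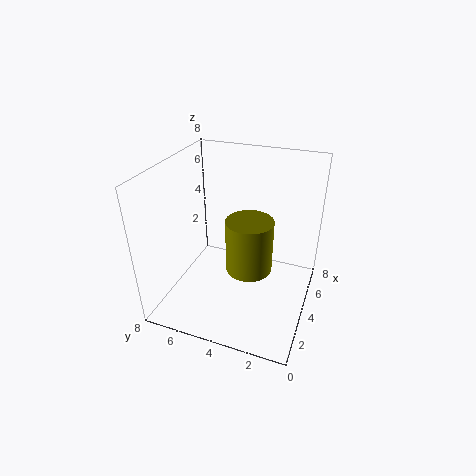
cx = 6, cy = 4, cz = 0.5, h = 3.5, color = 'olive'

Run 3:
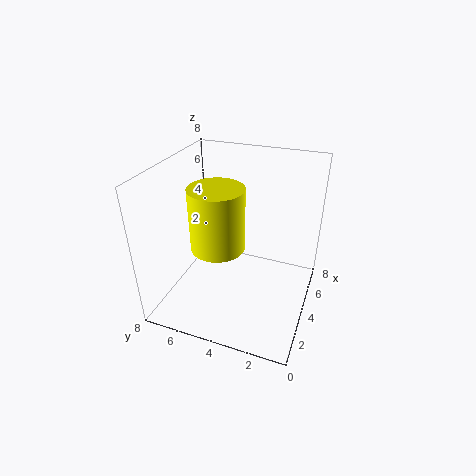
cx = 3.5, cy = 5, cz = 3.5, h = 3.5, color = 'yellow'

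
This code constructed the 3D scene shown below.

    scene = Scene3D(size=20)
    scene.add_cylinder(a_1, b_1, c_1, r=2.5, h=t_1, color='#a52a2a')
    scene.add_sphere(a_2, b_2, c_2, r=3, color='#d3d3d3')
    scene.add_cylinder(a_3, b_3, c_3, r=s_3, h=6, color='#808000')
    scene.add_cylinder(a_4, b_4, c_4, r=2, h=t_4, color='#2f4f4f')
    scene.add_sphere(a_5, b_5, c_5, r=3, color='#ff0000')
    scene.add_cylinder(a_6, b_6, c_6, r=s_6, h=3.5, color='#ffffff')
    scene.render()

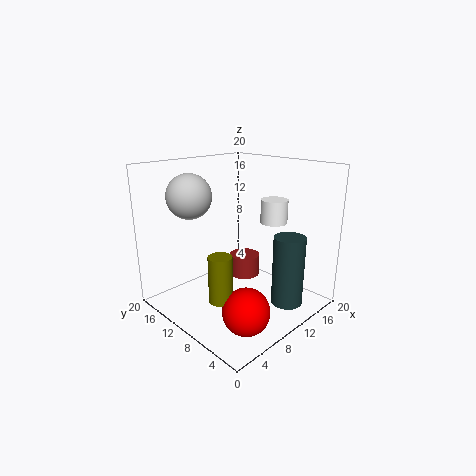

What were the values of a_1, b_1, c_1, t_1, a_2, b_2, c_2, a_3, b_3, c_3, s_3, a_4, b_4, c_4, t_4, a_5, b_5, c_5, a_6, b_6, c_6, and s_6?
a_1 = 16.5
b_1 = 15
c_1 = 0.5
t_1 = 3.5
a_2 = 5
b_2 = 14
c_2 = 16
a_3 = 4
b_3 = 7
c_3 = 4
s_3 = 1.5
a_4 = 11
b_4 = 2
c_4 = 3
t_4 = 9
a_5 = 5.5
b_5 = 4
c_5 = 3
a_6 = 16.5
b_6 = 9
c_6 = 11
s_6 = 2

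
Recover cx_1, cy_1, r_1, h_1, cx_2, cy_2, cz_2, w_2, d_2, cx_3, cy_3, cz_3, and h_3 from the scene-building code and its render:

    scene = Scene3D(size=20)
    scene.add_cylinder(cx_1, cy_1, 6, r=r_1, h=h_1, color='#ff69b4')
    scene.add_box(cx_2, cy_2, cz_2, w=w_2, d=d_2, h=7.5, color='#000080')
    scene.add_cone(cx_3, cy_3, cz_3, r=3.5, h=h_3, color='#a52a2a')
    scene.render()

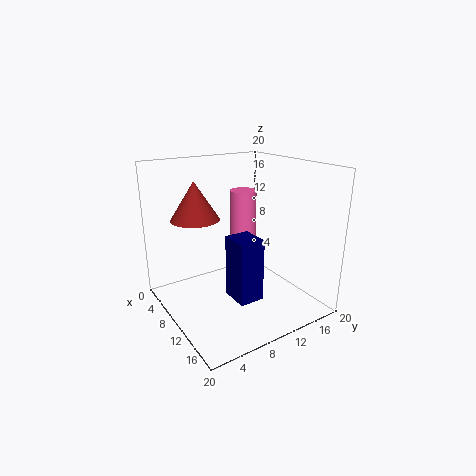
cx_1 = 6
cy_1 = 13.5
r_1 = 2
h_1 = 9.5
cx_2 = 15
cy_2 = 5
cz_2 = 5.5
w_2 = 3.5
d_2 = 3
cx_3 = 5
cy_3 = 6
cz_3 = 12
h_3 = 5.5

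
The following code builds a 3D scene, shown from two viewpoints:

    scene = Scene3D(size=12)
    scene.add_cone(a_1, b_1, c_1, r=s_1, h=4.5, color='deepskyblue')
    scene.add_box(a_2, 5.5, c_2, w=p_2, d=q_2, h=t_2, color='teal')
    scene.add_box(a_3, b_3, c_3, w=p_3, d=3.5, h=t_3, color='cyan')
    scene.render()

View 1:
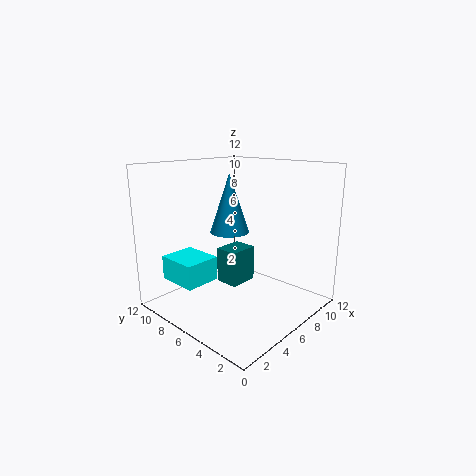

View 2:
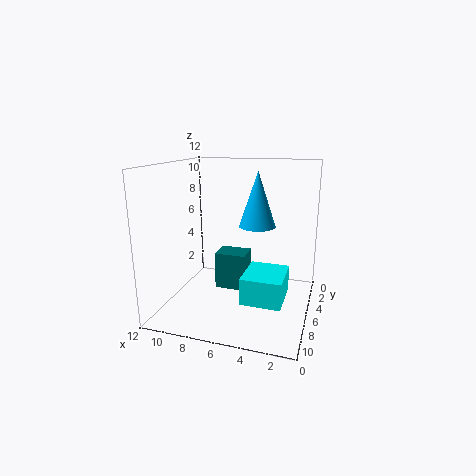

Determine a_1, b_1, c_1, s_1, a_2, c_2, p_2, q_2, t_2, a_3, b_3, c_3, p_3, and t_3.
a_1 = 4.5
b_1 = 5.5
c_1 = 7
s_1 = 1.5
a_2 = 5
c_2 = 2
p_2 = 2.5
q_2 = 2
t_2 = 3
a_3 = 1.5
b_3 = 7
c_3 = 2.5
p_3 = 3
t_3 = 2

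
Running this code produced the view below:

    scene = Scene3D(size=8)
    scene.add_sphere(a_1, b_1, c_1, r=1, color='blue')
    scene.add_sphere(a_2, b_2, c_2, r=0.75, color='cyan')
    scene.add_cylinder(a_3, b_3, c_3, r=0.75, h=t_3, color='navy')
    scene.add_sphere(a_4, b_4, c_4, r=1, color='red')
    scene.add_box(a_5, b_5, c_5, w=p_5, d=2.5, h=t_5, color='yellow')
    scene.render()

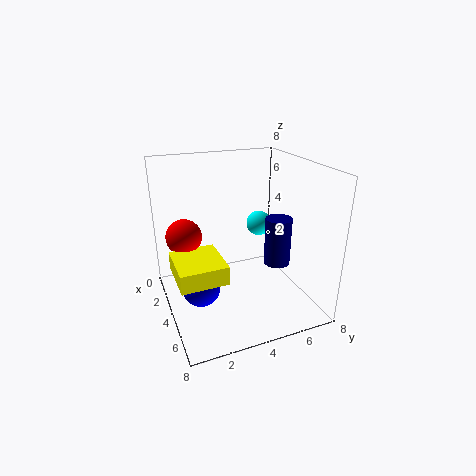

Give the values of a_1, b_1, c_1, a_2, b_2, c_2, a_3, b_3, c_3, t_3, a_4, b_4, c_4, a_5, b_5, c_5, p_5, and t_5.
a_1 = 5, b_1 = 1.5, c_1 = 2, a_2 = 2.5, b_2 = 6, c_2 = 4, a_3 = 4.5, b_3 = 6.25, c_3 = 2.25, t_3 = 2.75, a_4 = 2.75, b_4 = 1.25, c_4 = 4, a_5 = 3.25, b_5 = 0.25, c_5 = 2.5, p_5 = 2.75, t_5 = 1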